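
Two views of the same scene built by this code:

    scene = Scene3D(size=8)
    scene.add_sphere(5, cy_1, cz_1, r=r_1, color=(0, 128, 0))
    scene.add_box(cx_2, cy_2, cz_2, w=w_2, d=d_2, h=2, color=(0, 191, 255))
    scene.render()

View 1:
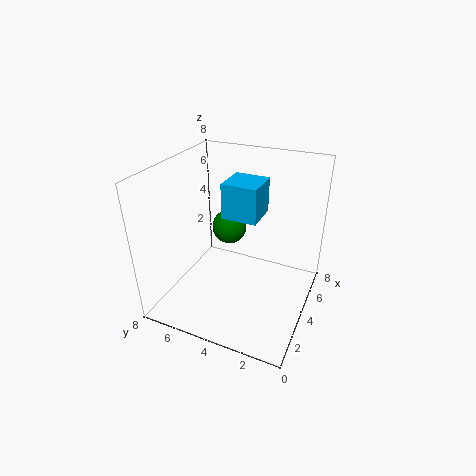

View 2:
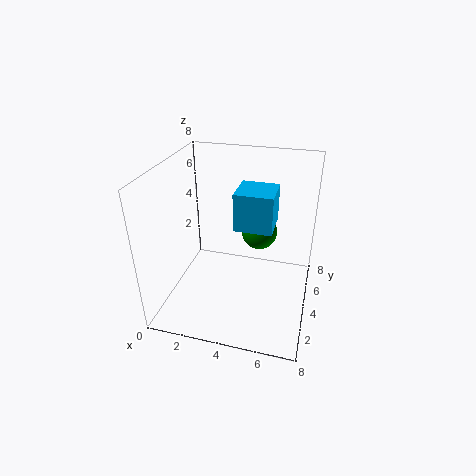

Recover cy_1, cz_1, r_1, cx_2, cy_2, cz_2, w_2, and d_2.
cy_1 = 5; cz_1 = 4; r_1 = 1; cx_2 = 4; cy_2 = 3; cz_2 = 5; w_2 = 2; d_2 = 2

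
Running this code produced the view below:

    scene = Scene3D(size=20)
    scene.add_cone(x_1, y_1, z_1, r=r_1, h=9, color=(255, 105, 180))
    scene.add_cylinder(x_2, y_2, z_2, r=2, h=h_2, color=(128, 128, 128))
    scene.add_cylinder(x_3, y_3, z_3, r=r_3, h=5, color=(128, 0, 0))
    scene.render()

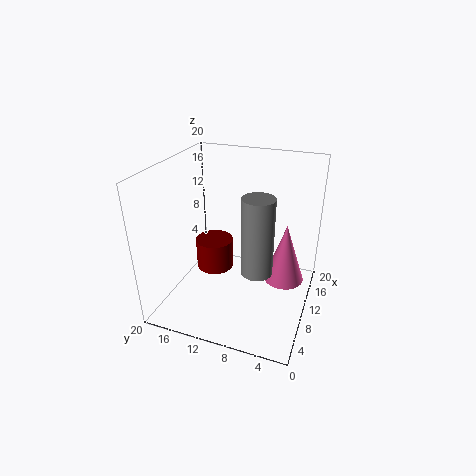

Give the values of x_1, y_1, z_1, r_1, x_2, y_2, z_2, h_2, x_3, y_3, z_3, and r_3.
x_1 = 14
y_1 = 4
z_1 = 2
r_1 = 3
x_2 = 6
y_2 = 6
z_2 = 8
h_2 = 10
x_3 = 15
y_3 = 16
z_3 = 1
r_3 = 3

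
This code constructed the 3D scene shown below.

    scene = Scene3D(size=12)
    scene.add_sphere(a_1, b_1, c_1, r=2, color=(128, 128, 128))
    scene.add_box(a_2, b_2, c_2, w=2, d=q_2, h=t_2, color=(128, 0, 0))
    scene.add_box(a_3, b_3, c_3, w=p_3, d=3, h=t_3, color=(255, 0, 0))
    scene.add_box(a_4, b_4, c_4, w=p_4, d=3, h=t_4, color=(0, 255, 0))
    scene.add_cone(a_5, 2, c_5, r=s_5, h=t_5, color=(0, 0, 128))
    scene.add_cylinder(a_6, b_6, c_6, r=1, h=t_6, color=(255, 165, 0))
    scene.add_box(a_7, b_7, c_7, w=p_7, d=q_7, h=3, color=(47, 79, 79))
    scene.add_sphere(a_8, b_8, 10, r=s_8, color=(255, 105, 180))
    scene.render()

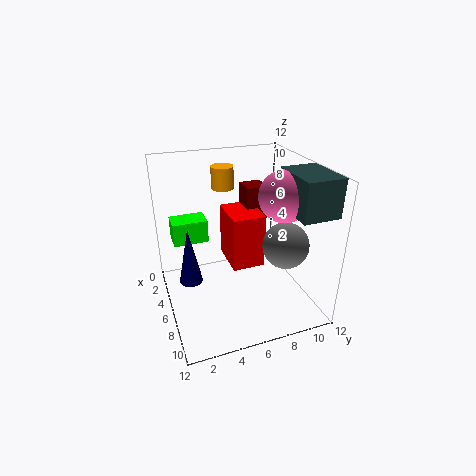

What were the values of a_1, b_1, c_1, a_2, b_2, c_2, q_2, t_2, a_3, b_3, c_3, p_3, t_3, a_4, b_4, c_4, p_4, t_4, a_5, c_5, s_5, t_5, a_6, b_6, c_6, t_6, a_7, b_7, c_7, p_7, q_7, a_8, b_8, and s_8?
a_1 = 7; b_1 = 10; c_1 = 5; a_2 = 1; b_2 = 8; c_2 = 4; q_2 = 2; t_2 = 5; a_3 = 1; b_3 = 6; c_3 = 2; p_3 = 4; t_3 = 5; a_4 = 2; b_4 = 1; c_4 = 5; p_4 = 2; t_4 = 2; a_5 = 5; c_5 = 2; s_5 = 1; t_5 = 5; a_6 = 2; b_6 = 6; c_6 = 9; t_6 = 2; a_7 = 7; b_7 = 9; c_7 = 9; p_7 = 4; q_7 = 3; a_8 = 8; b_8 = 9; s_8 = 2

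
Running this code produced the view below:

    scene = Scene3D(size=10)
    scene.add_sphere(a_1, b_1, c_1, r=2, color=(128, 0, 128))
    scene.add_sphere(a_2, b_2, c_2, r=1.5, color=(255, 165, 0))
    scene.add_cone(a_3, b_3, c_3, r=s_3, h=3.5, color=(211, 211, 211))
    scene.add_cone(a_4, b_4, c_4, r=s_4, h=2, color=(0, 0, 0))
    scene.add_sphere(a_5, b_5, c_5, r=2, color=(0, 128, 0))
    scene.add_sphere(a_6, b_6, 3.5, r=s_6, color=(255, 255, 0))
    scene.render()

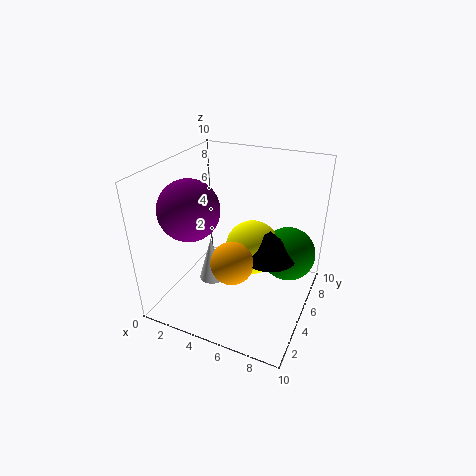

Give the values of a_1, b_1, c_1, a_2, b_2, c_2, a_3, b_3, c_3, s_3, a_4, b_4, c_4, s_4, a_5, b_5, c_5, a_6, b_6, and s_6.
a_1 = 2.5, b_1 = 3, c_1 = 7.5, a_2 = 5, b_2 = 4, c_2 = 3.5, a_3 = 2.5, b_3 = 5.5, c_3 = 0.5, s_3 = 1, a_4 = 7, b_4 = 6, c_4 = 3.5, s_4 = 2, a_5 = 8, b_5 = 7.5, c_5 = 3, a_6 = 5.5, b_6 = 6.5, s_6 = 2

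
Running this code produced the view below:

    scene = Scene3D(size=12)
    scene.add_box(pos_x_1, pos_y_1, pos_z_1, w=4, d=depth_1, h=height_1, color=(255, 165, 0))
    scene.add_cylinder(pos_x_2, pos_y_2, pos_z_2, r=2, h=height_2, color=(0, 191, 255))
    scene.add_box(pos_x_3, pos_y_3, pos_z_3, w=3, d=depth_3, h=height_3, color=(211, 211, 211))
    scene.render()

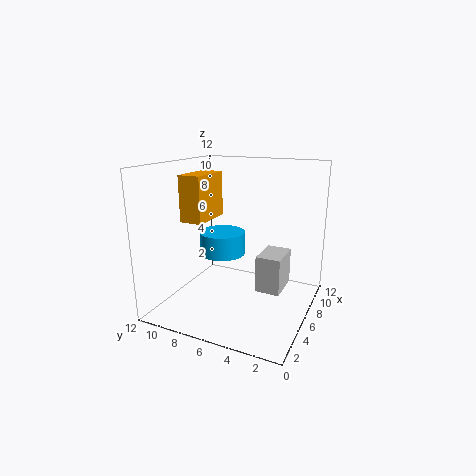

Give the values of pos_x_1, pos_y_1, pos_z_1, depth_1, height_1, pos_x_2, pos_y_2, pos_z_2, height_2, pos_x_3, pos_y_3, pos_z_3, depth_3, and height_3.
pos_x_1 = 5; pos_y_1 = 9; pos_z_1 = 7; depth_1 = 2; height_1 = 4; pos_x_2 = 7; pos_y_2 = 8; pos_z_2 = 4; height_2 = 2; pos_x_3 = 5; pos_y_3 = 2; pos_z_3 = 2; depth_3 = 2; height_3 = 3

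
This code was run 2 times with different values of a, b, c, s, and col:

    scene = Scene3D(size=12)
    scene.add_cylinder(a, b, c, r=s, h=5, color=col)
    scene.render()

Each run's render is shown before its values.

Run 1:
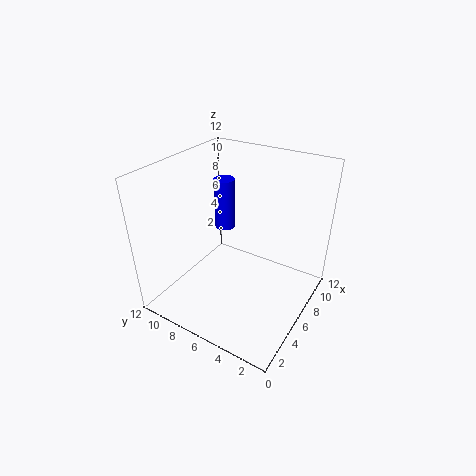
a = 10
b = 10
c = 4
s = 1
col = 'blue'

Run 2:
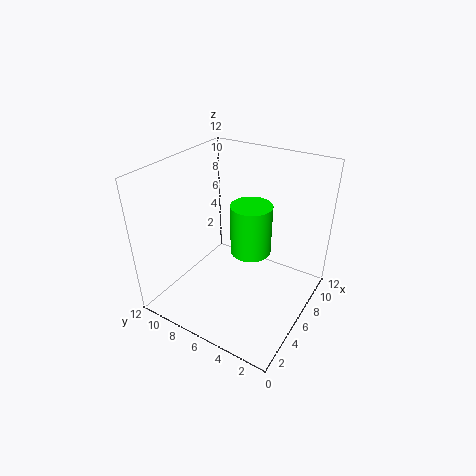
a = 10
b = 7
c = 2
s = 2
col = 'lime'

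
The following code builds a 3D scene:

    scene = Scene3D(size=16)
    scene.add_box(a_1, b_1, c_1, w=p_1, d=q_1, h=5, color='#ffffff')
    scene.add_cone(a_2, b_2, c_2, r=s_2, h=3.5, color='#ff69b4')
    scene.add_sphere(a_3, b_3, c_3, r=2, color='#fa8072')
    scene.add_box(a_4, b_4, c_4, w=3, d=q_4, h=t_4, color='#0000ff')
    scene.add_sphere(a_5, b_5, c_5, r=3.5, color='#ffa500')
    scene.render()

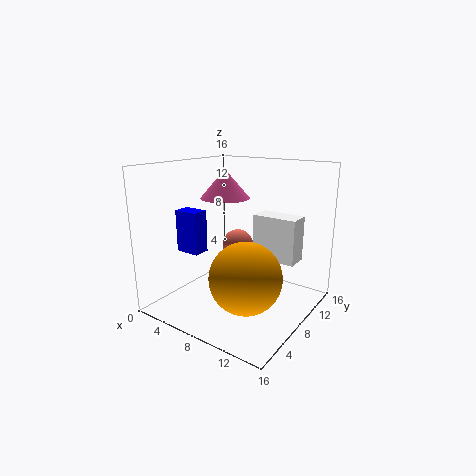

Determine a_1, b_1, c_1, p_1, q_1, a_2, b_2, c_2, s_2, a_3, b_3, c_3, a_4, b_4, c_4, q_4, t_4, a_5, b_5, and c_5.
a_1 = 9
b_1 = 9.5
c_1 = 5.5
p_1 = 5
q_1 = 2.5
a_2 = 4
b_2 = 11
c_2 = 11.5
s_2 = 3
a_3 = 4.5
b_3 = 13
c_3 = 5
a_4 = 0.5
b_4 = 6
c_4 = 5.5
q_4 = 2
t_4 = 5
a_5 = 12
b_5 = 3.5
c_5 = 6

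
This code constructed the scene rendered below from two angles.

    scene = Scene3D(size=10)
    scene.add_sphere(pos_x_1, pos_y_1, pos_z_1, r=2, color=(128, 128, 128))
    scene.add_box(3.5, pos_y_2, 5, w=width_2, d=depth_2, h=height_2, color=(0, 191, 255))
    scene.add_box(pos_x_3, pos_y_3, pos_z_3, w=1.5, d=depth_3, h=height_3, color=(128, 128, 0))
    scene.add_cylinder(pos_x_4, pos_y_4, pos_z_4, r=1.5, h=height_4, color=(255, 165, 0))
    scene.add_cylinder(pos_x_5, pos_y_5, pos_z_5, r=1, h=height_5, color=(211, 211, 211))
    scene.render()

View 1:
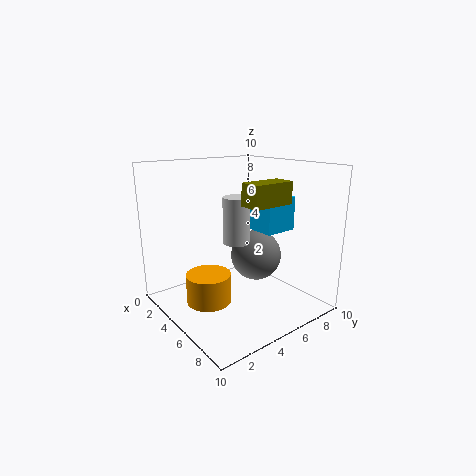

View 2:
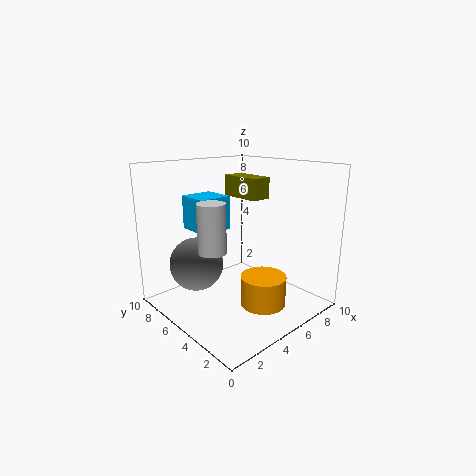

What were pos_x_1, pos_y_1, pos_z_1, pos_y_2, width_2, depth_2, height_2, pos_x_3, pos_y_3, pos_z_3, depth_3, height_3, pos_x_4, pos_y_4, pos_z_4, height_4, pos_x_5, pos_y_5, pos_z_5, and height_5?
pos_x_1 = 3.5, pos_y_1 = 8, pos_z_1 = 2.5, pos_y_2 = 7, width_2 = 2.5, depth_2 = 2.5, height_2 = 2.5, pos_x_3 = 6, pos_y_3 = 4.5, pos_z_3 = 7.5, depth_3 = 3, height_3 = 1.5, pos_x_4 = 5, pos_y_4 = 2.5, pos_z_4 = 1, height_4 = 2, pos_x_5 = 3.5, pos_y_5 = 6, pos_z_5 = 4, height_5 = 3.5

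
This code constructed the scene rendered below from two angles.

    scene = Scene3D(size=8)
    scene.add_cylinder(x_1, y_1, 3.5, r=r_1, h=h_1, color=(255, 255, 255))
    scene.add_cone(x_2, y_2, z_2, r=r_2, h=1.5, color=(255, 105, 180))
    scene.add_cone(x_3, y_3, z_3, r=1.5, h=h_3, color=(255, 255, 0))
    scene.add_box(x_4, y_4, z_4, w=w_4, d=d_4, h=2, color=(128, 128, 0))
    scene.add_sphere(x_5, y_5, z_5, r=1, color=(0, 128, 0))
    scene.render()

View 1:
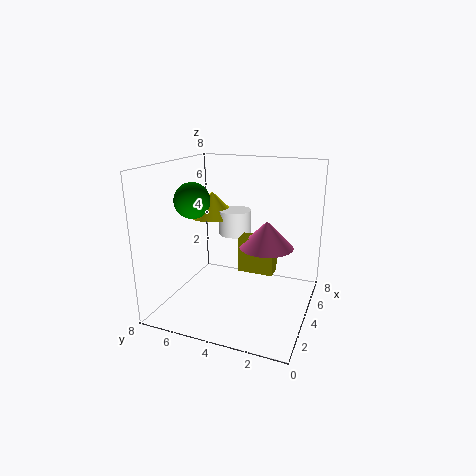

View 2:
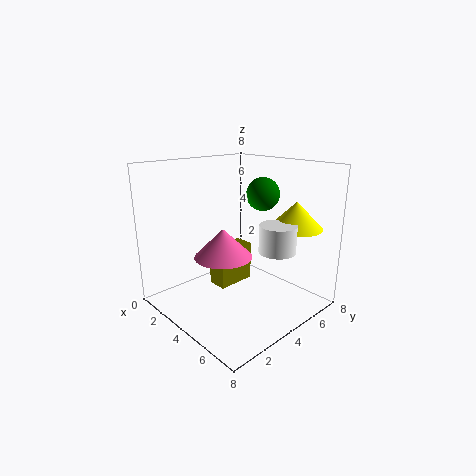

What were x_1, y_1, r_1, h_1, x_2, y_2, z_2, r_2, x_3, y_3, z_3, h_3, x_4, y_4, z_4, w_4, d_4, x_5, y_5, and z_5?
x_1 = 6, y_1 = 5, r_1 = 1, h_1 = 1.5, x_2 = 4.5, y_2 = 2.5, z_2 = 3.5, r_2 = 1.5, x_3 = 6, y_3 = 6.5, z_3 = 4.5, h_3 = 1.5, x_4 = 4, y_4 = 2, z_4 = 2, w_4 = 1, d_4 = 2, x_5 = 3.5, y_5 = 6.5, z_5 = 6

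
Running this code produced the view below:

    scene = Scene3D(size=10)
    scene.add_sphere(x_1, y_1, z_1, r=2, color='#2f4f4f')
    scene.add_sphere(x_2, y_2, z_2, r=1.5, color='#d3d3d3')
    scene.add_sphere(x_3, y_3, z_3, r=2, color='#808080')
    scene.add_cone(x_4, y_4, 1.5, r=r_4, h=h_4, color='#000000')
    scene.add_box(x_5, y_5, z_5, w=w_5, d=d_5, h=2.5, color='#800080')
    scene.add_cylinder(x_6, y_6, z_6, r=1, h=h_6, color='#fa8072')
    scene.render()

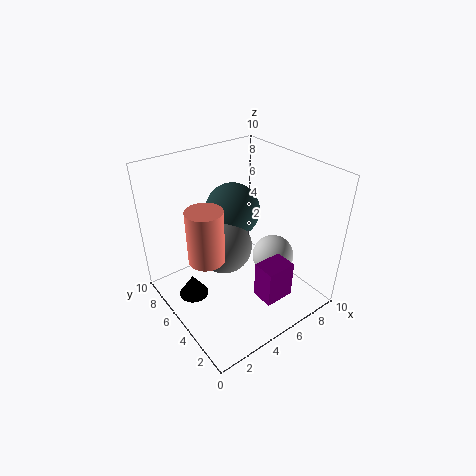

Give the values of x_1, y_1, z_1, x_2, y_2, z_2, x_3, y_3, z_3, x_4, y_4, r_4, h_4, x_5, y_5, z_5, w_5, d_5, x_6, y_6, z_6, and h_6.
x_1 = 6; y_1 = 7; z_1 = 6; x_2 = 7.5; y_2 = 4; z_2 = 3; x_3 = 4.5; y_3 = 6; z_3 = 4; x_4 = 1.5; y_4 = 5.5; r_4 = 1; h_4 = 1.5; x_5 = 4.5; y_5 = 1; z_5 = 2; w_5 = 2; d_5 = 1.5; x_6 = 1; y_6 = 2.5; z_6 = 6.5; h_6 = 3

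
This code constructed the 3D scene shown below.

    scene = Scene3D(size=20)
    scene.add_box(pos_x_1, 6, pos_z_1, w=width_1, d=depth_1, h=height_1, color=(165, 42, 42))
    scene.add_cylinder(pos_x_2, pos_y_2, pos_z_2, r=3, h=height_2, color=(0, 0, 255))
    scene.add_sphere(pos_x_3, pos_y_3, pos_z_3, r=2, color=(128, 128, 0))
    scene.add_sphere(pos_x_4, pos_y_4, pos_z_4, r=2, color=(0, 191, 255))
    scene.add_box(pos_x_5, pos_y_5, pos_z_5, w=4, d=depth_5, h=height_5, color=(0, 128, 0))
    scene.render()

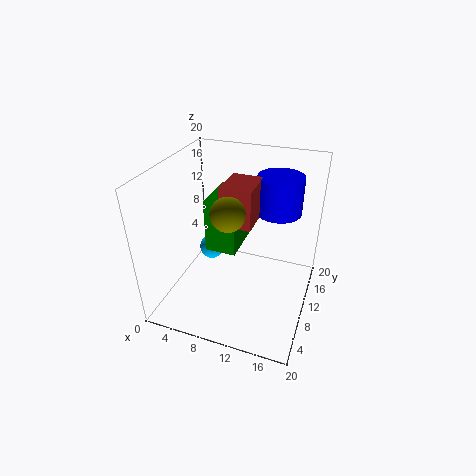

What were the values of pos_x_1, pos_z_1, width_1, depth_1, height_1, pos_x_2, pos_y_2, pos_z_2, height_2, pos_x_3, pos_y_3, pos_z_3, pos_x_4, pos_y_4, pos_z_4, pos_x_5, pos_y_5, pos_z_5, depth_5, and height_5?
pos_x_1 = 9
pos_z_1 = 14
width_1 = 4
depth_1 = 5
height_1 = 5
pos_x_2 = 15
pos_y_2 = 12
pos_z_2 = 14
height_2 = 5
pos_x_3 = 11
pos_y_3 = 4
pos_z_3 = 17
pos_x_4 = 3
pos_y_4 = 16
pos_z_4 = 3
pos_x_5 = 7
pos_y_5 = 6
pos_z_5 = 10
depth_5 = 6
height_5 = 7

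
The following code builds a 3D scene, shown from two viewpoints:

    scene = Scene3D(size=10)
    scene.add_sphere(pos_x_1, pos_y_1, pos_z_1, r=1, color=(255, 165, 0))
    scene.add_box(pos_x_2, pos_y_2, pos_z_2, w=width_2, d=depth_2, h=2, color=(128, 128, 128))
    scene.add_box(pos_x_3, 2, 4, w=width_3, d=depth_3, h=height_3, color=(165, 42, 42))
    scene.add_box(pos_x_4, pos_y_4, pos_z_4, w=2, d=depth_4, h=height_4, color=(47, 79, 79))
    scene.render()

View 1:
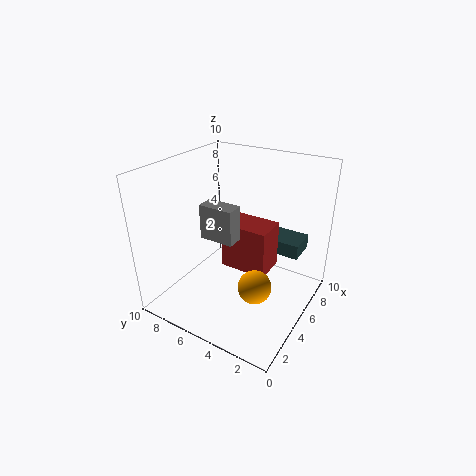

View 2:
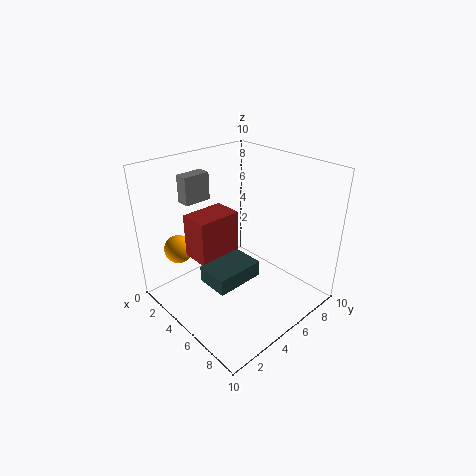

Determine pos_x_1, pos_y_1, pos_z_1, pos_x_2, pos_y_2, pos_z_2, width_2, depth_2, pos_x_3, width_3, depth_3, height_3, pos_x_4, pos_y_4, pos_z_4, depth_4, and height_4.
pos_x_1 = 2; pos_y_1 = 2; pos_z_1 = 4; pos_x_2 = 1; pos_y_2 = 3; pos_z_2 = 7; width_2 = 1; depth_2 = 2; pos_x_3 = 3; width_3 = 2; depth_3 = 3; height_3 = 3; pos_x_4 = 6; pos_y_4 = 1; pos_z_4 = 4; depth_4 = 3; height_4 = 1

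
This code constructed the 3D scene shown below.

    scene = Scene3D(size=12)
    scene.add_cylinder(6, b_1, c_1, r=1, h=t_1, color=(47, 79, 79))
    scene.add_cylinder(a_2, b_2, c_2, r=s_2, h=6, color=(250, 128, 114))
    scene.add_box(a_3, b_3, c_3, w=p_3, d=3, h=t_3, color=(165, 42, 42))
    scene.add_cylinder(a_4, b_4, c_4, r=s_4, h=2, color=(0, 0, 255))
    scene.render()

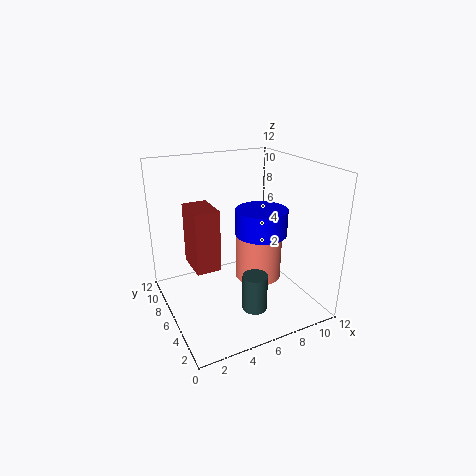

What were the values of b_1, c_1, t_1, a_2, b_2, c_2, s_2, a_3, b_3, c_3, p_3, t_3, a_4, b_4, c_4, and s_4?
b_1 = 3, c_1 = 1, t_1 = 3, a_2 = 8, b_2 = 6, c_2 = 2, s_2 = 2, a_3 = 2, b_3 = 5, c_3 = 4, p_3 = 2, t_3 = 5, a_4 = 7, b_4 = 4, c_4 = 7, s_4 = 2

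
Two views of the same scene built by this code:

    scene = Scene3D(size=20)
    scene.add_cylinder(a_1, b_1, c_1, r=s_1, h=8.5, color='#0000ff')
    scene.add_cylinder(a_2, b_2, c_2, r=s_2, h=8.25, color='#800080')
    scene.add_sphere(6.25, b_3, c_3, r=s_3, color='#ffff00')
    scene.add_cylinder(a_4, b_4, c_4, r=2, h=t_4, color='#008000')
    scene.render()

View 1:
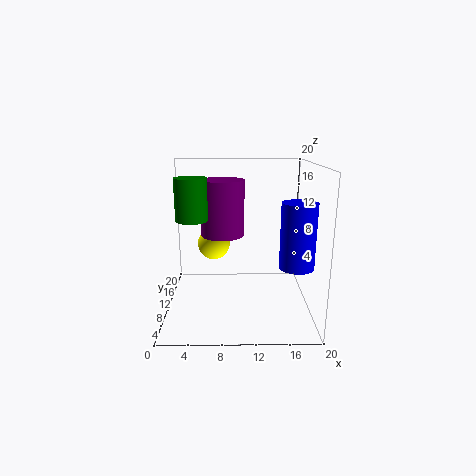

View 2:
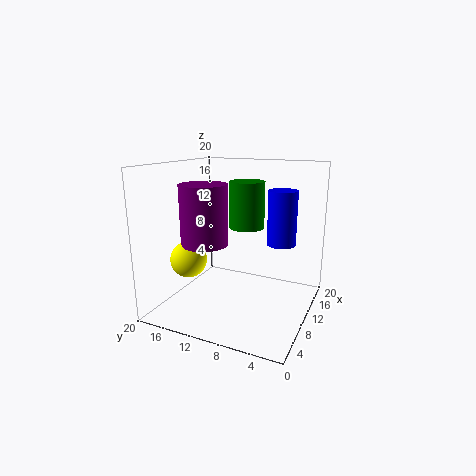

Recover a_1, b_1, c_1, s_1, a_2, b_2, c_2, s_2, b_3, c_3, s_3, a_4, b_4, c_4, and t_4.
a_1 = 17.5, b_1 = 6, c_1 = 7.25, s_1 = 2.25, a_2 = 7.75, b_2 = 14, c_2 = 9.25, s_2 = 3.25, b_3 = 15.75, c_3 = 7.25, s_3 = 2.5, a_4 = 4.25, b_4 = 6.25, c_4 = 13.5, t_4 = 5.25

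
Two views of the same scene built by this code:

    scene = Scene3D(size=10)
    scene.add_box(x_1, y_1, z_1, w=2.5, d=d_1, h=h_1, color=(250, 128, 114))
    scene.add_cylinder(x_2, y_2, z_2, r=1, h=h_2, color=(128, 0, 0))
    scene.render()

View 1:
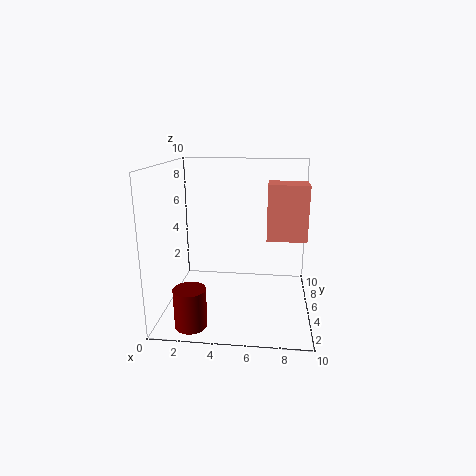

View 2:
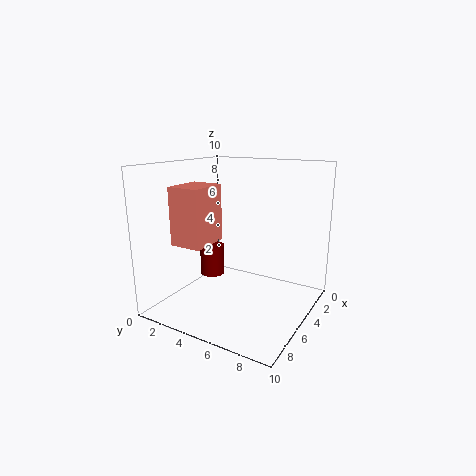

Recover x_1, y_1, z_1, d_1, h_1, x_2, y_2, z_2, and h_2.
x_1 = 7
y_1 = 3
z_1 = 5.5
d_1 = 2
h_1 = 3.5
x_2 = 2.5
y_2 = 1
z_2 = 0.5
h_2 = 2.5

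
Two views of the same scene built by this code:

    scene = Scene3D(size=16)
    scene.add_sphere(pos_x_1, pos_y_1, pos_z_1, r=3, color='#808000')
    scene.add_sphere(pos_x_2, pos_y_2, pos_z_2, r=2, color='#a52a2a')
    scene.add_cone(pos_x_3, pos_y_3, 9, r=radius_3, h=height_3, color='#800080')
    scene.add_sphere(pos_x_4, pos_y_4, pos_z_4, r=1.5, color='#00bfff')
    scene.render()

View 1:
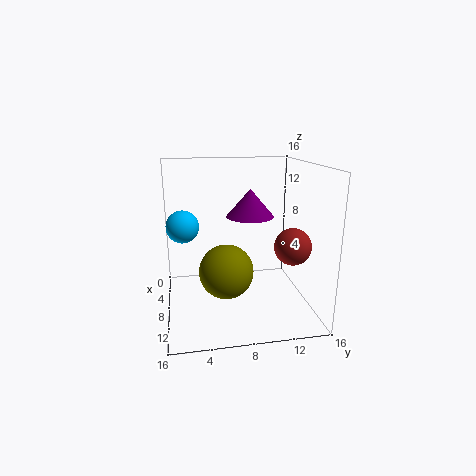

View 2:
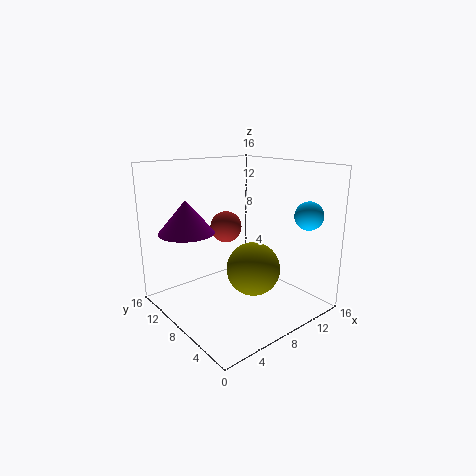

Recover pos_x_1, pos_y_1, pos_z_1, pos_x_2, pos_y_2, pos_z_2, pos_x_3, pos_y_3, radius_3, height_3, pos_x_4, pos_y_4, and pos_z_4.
pos_x_1 = 9; pos_y_1 = 6.5; pos_z_1 = 4.5; pos_x_2 = 10.5; pos_y_2 = 13.5; pos_z_2 = 7.5; pos_x_3 = 3; pos_y_3 = 10.5; radius_3 = 3; height_3 = 3.5; pos_x_4 = 12.5; pos_y_4 = 2; pos_z_4 = 11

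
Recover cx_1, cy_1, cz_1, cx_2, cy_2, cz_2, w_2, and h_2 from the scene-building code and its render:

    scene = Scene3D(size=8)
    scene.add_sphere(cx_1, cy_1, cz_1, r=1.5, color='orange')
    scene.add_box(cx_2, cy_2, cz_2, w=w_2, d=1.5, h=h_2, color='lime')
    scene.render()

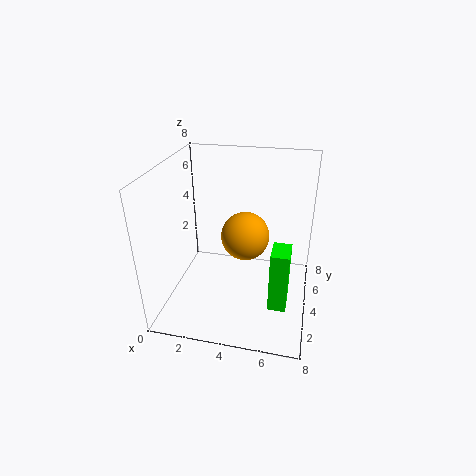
cx_1 = 4
cy_1 = 6
cz_1 = 3
cx_2 = 6
cy_2 = 2.5
cz_2 = 0.5
w_2 = 1
h_2 = 3.5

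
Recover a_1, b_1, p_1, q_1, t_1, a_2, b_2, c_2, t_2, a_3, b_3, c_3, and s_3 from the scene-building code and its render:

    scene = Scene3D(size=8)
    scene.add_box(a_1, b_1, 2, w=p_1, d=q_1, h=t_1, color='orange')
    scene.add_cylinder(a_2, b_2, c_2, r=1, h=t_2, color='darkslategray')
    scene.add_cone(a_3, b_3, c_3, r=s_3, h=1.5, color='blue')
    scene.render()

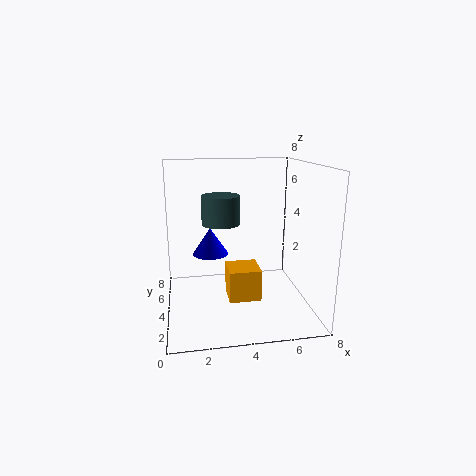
a_1 = 3
b_1 = 0.5
p_1 = 1.5
q_1 = 1.5
t_1 = 1.5
a_2 = 3
b_2 = 3.5
c_2 = 5
t_2 = 1.5
a_3 = 2.5
b_3 = 4.5
c_3 = 3
s_3 = 1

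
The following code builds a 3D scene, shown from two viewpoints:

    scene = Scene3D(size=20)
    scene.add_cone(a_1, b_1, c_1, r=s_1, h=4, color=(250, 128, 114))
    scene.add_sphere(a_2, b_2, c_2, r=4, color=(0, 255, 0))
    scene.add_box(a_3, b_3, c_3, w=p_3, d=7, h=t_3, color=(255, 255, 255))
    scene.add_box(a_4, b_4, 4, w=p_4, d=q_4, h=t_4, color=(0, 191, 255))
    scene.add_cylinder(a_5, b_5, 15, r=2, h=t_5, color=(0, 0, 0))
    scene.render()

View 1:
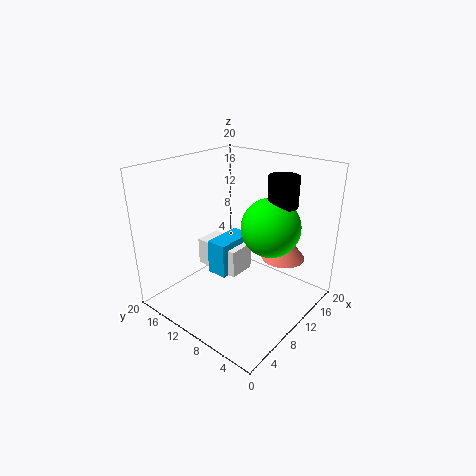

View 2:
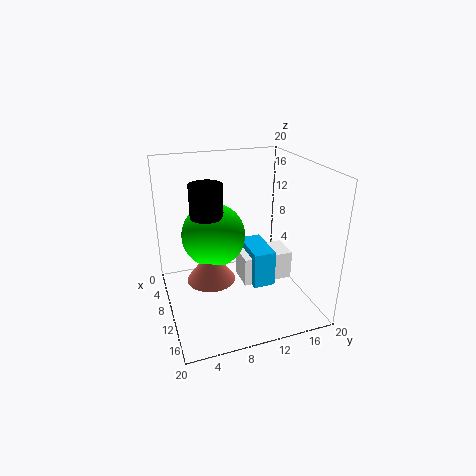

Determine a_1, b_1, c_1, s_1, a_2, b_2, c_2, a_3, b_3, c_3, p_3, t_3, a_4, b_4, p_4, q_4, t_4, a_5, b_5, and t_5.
a_1 = 14
b_1 = 5
c_1 = 7
s_1 = 3
a_2 = 12
b_2 = 6
c_2 = 12
a_3 = 9
b_3 = 10
c_3 = 4
p_3 = 4
t_3 = 4
a_4 = 8
b_4 = 11
p_4 = 6
q_4 = 3
t_4 = 5
a_5 = 13
b_5 = 5
t_5 = 4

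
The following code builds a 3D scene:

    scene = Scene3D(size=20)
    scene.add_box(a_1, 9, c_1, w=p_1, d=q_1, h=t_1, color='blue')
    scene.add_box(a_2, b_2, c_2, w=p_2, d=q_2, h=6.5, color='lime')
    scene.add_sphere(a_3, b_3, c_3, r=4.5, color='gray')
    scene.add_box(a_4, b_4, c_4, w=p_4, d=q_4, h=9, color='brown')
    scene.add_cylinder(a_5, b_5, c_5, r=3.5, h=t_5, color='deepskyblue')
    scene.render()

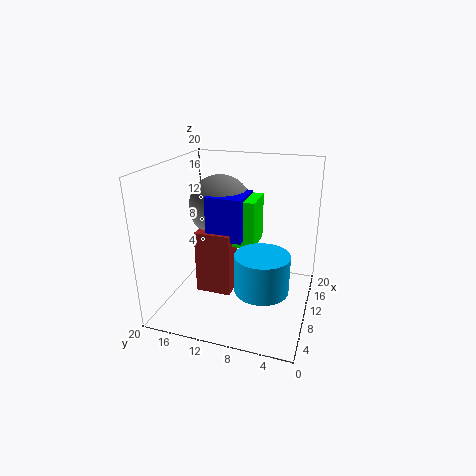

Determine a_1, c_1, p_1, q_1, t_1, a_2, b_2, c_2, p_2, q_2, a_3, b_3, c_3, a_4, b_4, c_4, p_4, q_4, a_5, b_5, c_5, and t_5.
a_1 = 8
c_1 = 10
p_1 = 5.5
q_1 = 5
t_1 = 6
a_2 = 9
b_2 = 7.5
c_2 = 9
p_2 = 5
q_2 = 5.5
a_3 = 12.5
b_3 = 13.5
c_3 = 13.5
a_4 = 7.5
b_4 = 10.5
c_4 = 2
p_4 = 3.5
q_4 = 5
a_5 = 6
b_5 = 5.5
c_5 = 5
t_5 = 5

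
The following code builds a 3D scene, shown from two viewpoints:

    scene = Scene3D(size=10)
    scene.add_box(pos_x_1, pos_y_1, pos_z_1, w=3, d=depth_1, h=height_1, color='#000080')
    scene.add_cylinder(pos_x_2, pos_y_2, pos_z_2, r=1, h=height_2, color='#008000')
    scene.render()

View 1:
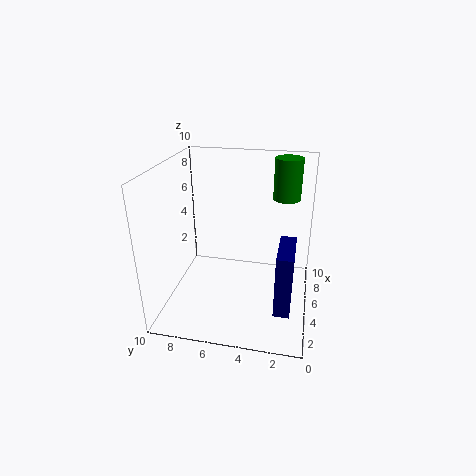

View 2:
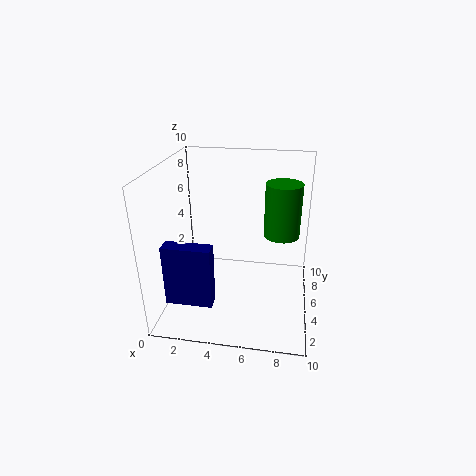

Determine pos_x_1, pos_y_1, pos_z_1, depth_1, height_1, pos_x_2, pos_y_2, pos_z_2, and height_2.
pos_x_1 = 1; pos_y_1 = 1; pos_z_1 = 2; depth_1 = 1; height_1 = 4; pos_x_2 = 8; pos_y_2 = 2; pos_z_2 = 7; height_2 = 3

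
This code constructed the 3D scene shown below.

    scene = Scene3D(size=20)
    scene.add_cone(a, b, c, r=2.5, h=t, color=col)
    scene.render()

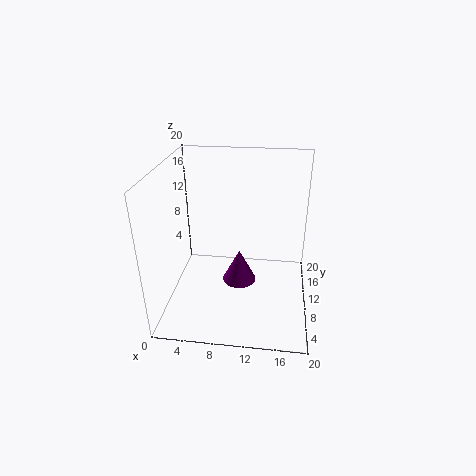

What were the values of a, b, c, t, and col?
a = 10; b = 11.5; c = 2; t = 5; col = 'purple'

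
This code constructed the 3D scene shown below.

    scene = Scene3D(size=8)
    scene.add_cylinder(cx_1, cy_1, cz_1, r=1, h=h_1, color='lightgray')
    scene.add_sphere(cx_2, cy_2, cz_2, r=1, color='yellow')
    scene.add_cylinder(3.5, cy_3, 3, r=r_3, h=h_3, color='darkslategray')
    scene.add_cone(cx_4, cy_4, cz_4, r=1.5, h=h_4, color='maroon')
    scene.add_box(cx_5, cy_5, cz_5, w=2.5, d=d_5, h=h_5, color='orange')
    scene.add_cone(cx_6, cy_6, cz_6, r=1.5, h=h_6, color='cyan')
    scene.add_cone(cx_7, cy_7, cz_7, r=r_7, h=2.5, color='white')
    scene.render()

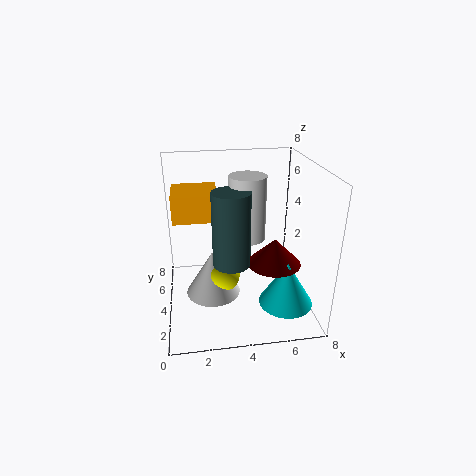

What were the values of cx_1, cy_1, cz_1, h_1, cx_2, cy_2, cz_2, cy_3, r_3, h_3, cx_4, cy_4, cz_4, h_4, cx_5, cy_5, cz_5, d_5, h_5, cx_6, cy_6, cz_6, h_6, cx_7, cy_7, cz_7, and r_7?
cx_1 = 4.5
cy_1 = 4
cz_1 = 4
h_1 = 3.5
cx_2 = 3
cy_2 = 3.5
cz_2 = 2
cy_3 = 3
r_3 = 1
h_3 = 4
cx_4 = 6
cy_4 = 3.5
cz_4 = 2.5
h_4 = 1.5
cx_5 = 0.5
cy_5 = 4
cz_5 = 5
d_5 = 2.5
h_5 = 1.5
cx_6 = 6.5
cy_6 = 2.5
cz_6 = 0.5
h_6 = 2.5
cx_7 = 2.5
cy_7 = 3.5
cz_7 = 1
r_7 = 1.5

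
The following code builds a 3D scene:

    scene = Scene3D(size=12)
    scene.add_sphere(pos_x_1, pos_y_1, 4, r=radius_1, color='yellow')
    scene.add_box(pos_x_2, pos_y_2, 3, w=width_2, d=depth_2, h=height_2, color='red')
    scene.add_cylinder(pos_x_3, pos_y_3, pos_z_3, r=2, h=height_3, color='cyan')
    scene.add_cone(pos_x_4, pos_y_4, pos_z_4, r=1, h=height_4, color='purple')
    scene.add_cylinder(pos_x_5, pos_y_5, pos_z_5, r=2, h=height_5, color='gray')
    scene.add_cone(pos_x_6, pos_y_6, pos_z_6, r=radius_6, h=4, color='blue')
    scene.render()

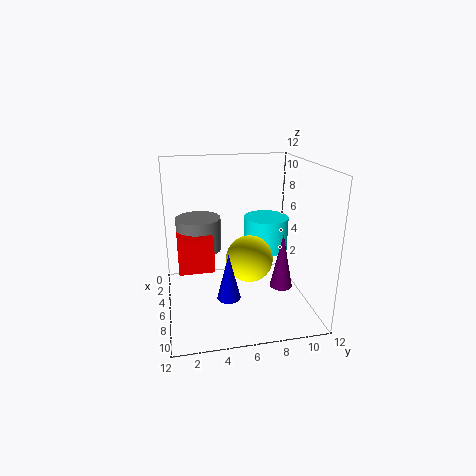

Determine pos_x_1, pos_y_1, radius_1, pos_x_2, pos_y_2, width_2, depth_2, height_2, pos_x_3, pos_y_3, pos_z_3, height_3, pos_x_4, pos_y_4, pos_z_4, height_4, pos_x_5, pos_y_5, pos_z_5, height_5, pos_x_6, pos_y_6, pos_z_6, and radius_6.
pos_x_1 = 6
pos_y_1 = 7
radius_1 = 2
pos_x_2 = 2
pos_y_2 = 1
width_2 = 4
depth_2 = 3
height_2 = 3
pos_x_3 = 4
pos_y_3 = 9
pos_z_3 = 4
height_3 = 3
pos_x_4 = 6
pos_y_4 = 10
pos_z_4 = 1
height_4 = 5
pos_x_5 = 3
pos_y_5 = 3
pos_z_5 = 4
height_5 = 3
pos_x_6 = 7
pos_y_6 = 5
pos_z_6 = 1
radius_6 = 1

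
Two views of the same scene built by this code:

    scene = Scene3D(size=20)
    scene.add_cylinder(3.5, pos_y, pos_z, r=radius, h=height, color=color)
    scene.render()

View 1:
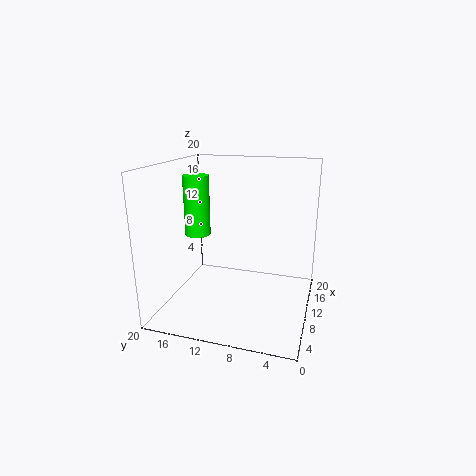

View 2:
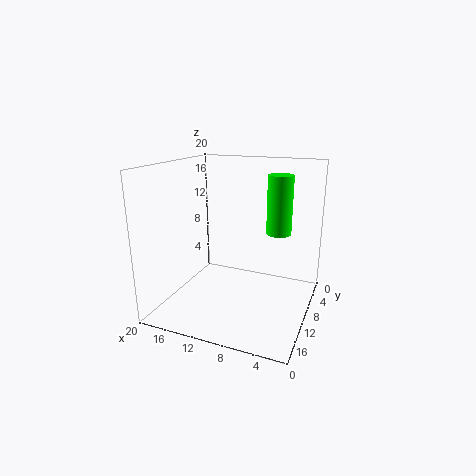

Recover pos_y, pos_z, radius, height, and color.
pos_y = 13, pos_z = 12.5, radius = 1.5, height = 7, color = 'lime'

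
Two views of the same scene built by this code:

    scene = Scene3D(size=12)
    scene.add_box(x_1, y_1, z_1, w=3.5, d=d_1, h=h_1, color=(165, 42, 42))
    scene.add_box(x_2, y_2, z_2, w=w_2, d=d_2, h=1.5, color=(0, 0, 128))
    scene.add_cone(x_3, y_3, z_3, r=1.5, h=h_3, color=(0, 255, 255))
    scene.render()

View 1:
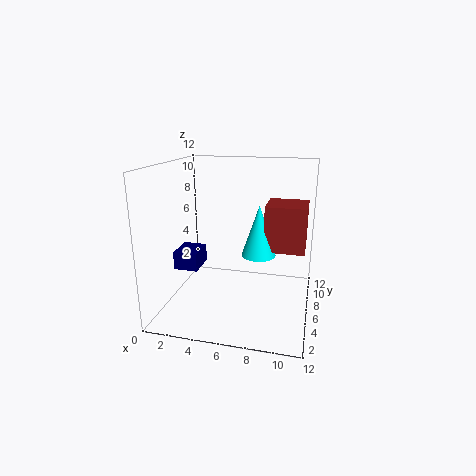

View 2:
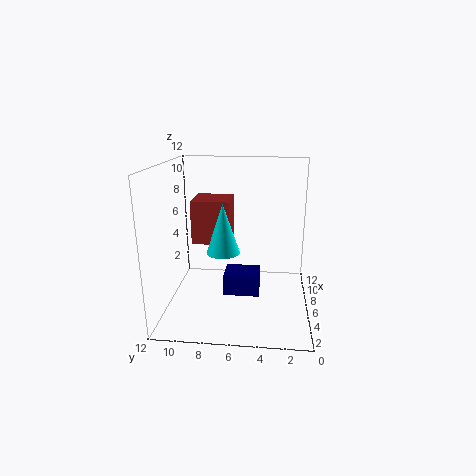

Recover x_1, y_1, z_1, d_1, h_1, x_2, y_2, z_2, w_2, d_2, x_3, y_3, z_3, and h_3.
x_1 = 8
y_1 = 7
z_1 = 4.5
d_1 = 3.5
h_1 = 4
x_2 = 1
y_2 = 4
z_2 = 3.5
w_2 = 2
d_2 = 2.5
x_3 = 7.5
y_3 = 7.5
z_3 = 4
h_3 = 4.5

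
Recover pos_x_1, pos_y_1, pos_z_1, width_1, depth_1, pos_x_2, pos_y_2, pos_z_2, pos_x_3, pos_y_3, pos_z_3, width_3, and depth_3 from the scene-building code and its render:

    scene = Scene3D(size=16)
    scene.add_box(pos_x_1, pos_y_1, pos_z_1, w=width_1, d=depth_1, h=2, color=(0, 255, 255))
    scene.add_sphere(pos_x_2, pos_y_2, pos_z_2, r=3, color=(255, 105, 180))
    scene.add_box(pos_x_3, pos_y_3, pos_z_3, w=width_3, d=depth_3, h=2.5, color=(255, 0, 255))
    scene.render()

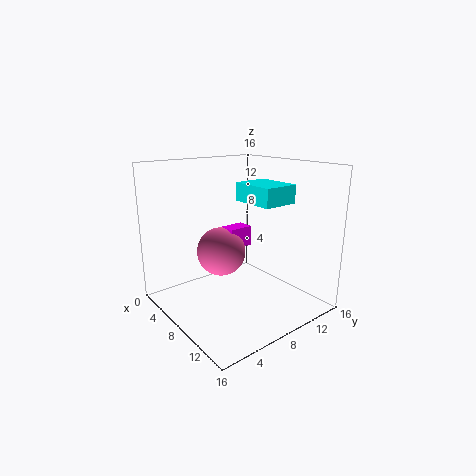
pos_x_1 = 7
pos_y_1 = 8.5
pos_z_1 = 12
width_1 = 5
depth_1 = 4
pos_x_2 = 4
pos_y_2 = 8.5
pos_z_2 = 5
pos_x_3 = 3.5
pos_y_3 = 9
pos_z_3 = 5.5
width_3 = 2
depth_3 = 3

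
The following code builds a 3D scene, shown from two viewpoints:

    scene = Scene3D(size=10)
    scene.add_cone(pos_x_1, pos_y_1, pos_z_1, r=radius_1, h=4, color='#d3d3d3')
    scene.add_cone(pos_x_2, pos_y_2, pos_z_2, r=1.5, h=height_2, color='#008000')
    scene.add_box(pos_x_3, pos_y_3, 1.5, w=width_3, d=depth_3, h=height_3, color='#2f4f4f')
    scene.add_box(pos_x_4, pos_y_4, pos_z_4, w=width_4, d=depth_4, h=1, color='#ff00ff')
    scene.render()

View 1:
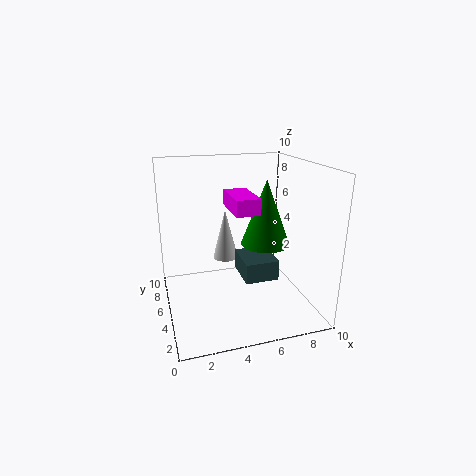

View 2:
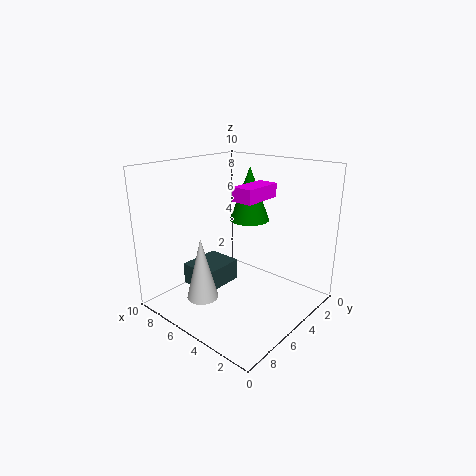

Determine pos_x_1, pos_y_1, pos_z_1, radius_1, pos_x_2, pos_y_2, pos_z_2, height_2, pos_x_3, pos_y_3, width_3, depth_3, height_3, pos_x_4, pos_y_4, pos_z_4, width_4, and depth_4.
pos_x_1 = 5; pos_y_1 = 8.5; pos_z_1 = 2; radius_1 = 1; pos_x_2 = 6; pos_y_2 = 2.5; pos_z_2 = 5.5; height_2 = 4; pos_x_3 = 5.5; pos_y_3 = 4.5; width_3 = 2.5; depth_3 = 3; height_3 = 1.5; pos_x_4 = 4; pos_y_4 = 2; pos_z_4 = 7.5; width_4 = 1.5; depth_4 = 3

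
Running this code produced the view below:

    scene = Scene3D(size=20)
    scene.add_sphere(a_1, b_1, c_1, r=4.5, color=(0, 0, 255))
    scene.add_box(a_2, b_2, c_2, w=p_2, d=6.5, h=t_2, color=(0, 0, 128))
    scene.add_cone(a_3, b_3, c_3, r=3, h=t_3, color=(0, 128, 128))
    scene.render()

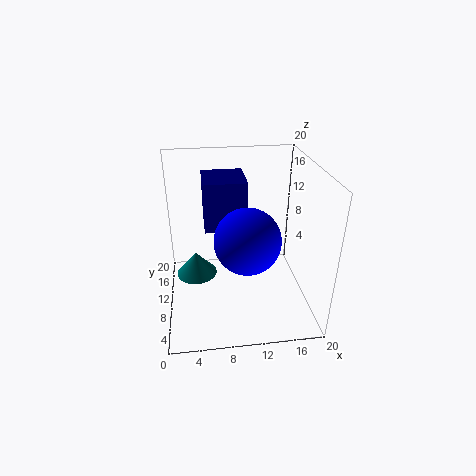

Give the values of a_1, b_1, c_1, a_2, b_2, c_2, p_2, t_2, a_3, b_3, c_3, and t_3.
a_1 = 11, b_1 = 8, c_1 = 10.5, a_2 = 5.5, b_2 = 11, c_2 = 10.5, p_2 = 6, t_2 = 7, a_3 = 4, b_3 = 12.5, c_3 = 3, t_3 = 3.5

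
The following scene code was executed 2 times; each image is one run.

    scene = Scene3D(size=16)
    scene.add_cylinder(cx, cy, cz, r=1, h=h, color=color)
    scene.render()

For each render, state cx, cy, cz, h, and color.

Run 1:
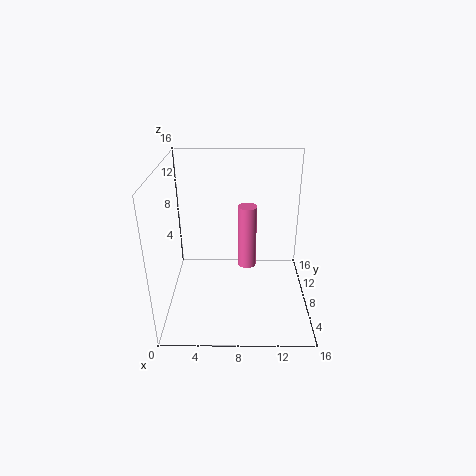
cx = 9; cy = 7.5; cz = 5; h = 7; color = 'hotpink'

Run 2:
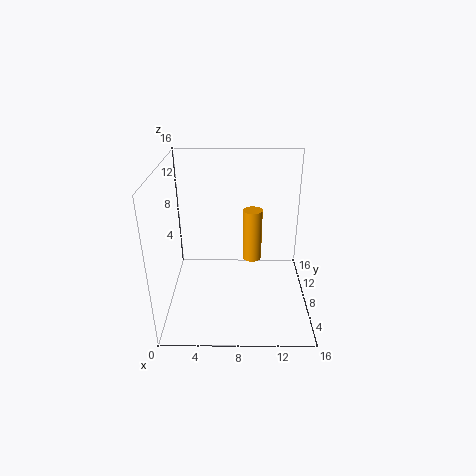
cx = 9.5; cy = 6.5; cz = 6.5; h = 5.5; color = 'orange'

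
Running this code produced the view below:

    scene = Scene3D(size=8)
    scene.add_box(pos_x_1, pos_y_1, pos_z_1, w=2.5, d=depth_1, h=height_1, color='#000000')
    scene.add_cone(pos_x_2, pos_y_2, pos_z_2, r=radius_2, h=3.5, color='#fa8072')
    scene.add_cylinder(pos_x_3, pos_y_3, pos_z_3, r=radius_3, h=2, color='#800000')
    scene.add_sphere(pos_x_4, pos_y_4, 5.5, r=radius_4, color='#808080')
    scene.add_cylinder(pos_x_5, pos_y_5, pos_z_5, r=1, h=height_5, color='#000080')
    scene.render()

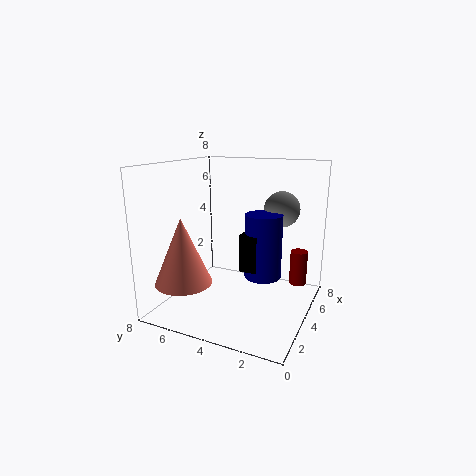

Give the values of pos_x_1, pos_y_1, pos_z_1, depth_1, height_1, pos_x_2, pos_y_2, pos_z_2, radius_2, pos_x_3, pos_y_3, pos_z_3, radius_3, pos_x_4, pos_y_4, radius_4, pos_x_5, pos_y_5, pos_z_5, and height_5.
pos_x_1 = 3, pos_y_1 = 2.5, pos_z_1 = 2.5, depth_1 = 1, height_1 = 2, pos_x_2 = 1.5, pos_y_2 = 6, pos_z_2 = 2, radius_2 = 1.5, pos_x_3 = 6, pos_y_3 = 1, pos_z_3 = 1, radius_3 = 0.5, pos_x_4 = 5.5, pos_y_4 = 2, radius_4 = 1, pos_x_5 = 4, pos_y_5 = 2.5, pos_z_5 = 2, height_5 = 3.5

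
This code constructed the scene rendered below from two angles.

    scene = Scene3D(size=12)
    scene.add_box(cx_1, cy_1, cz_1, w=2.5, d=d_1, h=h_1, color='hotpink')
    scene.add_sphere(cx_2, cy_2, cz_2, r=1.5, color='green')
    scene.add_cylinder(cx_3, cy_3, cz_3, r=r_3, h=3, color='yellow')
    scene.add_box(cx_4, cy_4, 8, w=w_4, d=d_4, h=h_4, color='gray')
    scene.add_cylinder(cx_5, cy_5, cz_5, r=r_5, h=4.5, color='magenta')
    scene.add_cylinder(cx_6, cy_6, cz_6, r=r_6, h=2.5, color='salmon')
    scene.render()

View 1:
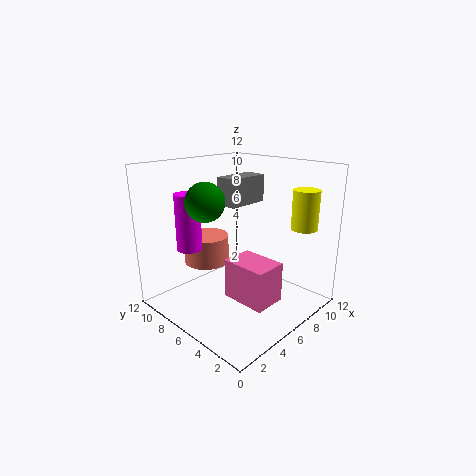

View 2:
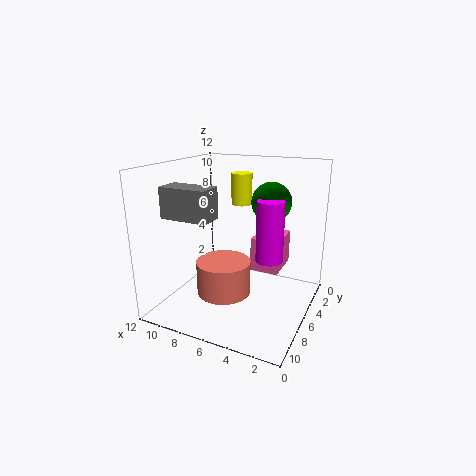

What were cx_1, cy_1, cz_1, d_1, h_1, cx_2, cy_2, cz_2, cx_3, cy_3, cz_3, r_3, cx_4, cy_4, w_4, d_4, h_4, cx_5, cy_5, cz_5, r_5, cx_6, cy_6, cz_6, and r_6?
cx_1 = 3
cy_1 = 1
cz_1 = 2.5
d_1 = 3.5
h_1 = 3
cx_2 = 3
cy_2 = 6.5
cz_2 = 9.5
cx_3 = 8
cy_3 = 1
cz_3 = 7.5
r_3 = 1
cx_4 = 7
cy_4 = 7.5
w_4 = 4
d_4 = 2
h_4 = 2.5
cx_5 = 2.5
cy_5 = 8
cz_5 = 5.5
r_5 = 1
cx_6 = 5.5
cy_6 = 9.5
cz_6 = 3
r_6 = 2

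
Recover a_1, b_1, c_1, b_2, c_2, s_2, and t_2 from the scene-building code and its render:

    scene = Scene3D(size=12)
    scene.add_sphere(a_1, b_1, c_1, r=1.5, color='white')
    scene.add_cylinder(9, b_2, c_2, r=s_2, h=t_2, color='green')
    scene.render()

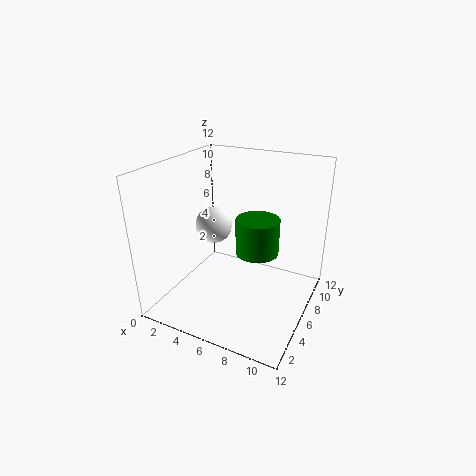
a_1 = 4; b_1 = 5.5; c_1 = 7; b_2 = 3; c_2 = 7; s_2 = 1.5; t_2 = 2.5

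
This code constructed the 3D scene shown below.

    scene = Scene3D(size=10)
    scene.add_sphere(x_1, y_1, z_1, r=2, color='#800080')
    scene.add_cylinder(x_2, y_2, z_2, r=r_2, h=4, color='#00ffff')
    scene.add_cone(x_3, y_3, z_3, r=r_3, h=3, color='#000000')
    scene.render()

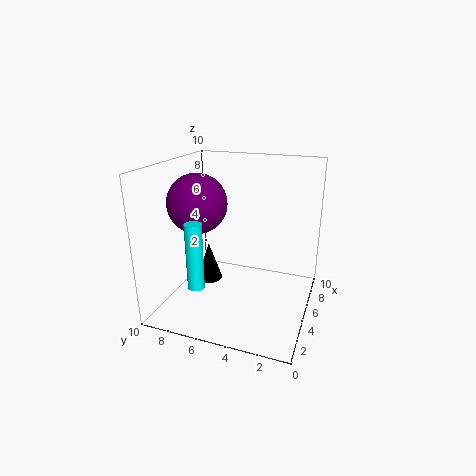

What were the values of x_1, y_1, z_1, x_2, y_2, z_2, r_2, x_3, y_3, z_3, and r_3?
x_1 = 4; y_1 = 7.5; z_1 = 7.5; x_2 = 0.5; y_2 = 6; z_2 = 3.5; r_2 = 0.5; x_3 = 6.5; y_3 = 8; z_3 = 0.5; r_3 = 1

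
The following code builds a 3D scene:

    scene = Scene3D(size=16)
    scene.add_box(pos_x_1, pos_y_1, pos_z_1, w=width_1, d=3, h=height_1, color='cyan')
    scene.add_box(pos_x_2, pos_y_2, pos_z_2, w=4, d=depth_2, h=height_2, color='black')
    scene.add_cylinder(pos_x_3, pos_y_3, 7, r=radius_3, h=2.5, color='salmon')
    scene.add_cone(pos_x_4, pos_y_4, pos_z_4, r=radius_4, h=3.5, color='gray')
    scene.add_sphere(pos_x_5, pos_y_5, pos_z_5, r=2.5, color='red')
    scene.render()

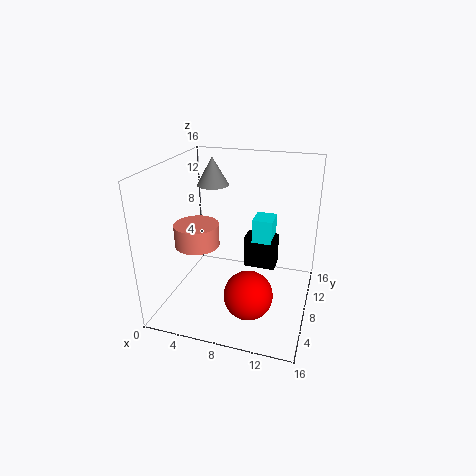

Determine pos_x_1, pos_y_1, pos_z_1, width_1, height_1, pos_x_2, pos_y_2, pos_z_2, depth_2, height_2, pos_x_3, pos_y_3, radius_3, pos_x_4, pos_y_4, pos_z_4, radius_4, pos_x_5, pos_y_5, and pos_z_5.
pos_x_1 = 8.5, pos_y_1 = 12, pos_z_1 = 5.5, width_1 = 2.5, height_1 = 3, pos_x_2 = 7.5, pos_y_2 = 12, pos_z_2 = 2, depth_2 = 2.5, height_2 = 4, pos_x_3 = 3.5, pos_y_3 = 7, radius_3 = 2.5, pos_x_4 = 3, pos_y_4 = 13.5, pos_z_4 = 12, radius_4 = 2, pos_x_5 = 10.5, pos_y_5 = 3.5, pos_z_5 = 4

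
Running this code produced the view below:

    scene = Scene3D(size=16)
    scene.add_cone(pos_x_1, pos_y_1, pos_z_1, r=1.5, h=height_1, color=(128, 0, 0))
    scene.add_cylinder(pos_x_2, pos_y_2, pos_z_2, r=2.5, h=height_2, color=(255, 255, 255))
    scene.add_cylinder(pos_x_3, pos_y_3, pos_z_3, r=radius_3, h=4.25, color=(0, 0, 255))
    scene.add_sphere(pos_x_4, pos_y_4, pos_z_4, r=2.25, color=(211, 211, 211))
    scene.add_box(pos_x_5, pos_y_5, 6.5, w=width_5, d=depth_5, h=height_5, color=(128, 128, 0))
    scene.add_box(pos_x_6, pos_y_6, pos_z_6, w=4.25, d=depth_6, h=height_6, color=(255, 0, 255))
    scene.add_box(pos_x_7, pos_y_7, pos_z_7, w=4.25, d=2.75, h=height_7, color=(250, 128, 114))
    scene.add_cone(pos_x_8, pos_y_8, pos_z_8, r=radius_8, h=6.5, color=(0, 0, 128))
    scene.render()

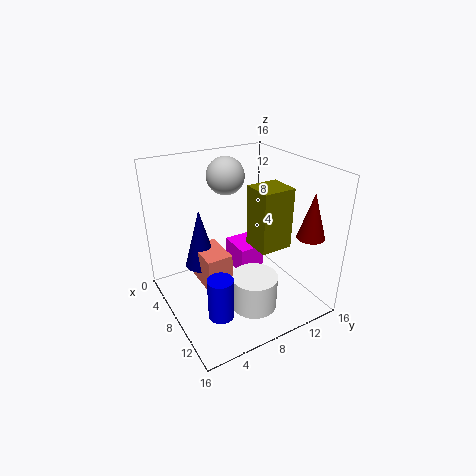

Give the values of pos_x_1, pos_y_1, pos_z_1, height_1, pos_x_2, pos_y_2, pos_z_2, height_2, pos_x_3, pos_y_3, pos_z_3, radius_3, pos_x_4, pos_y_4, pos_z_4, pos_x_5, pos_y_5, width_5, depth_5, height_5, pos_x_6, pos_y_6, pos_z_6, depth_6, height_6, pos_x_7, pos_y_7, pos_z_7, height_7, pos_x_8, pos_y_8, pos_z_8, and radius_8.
pos_x_1 = 13; pos_y_1 = 14; pos_z_1 = 8.75; height_1 = 5; pos_x_2 = 11.5; pos_y_2 = 8; pos_z_2 = 1.25; height_2 = 3.75; pos_x_3 = 13.25; pos_y_3 = 3; pos_z_3 = 3.25; radius_3 = 1.25; pos_x_4 = 3; pos_y_4 = 9.25; pos_z_4 = 13.5; pos_x_5 = 7; pos_y_5 = 9.75; width_5 = 3.5; depth_5 = 3.75; height_5 = 7; pos_x_6 = 1; pos_y_6 = 10.25; pos_z_6 = 0.5; depth_6 = 3.25; height_6 = 3.5; pos_x_7 = 6; pos_y_7 = 3.25; pos_z_7 = 3.75; height_7 = 3.75; pos_x_8 = 6.75; pos_y_8 = 4; pos_z_8 = 5.25; radius_8 = 1.75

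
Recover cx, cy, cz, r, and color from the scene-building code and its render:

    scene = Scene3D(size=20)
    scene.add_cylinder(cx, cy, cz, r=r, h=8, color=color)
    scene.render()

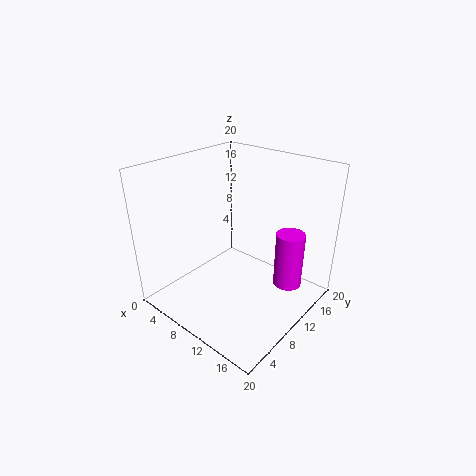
cx = 16; cy = 14; cz = 3; r = 2; color = 'magenta'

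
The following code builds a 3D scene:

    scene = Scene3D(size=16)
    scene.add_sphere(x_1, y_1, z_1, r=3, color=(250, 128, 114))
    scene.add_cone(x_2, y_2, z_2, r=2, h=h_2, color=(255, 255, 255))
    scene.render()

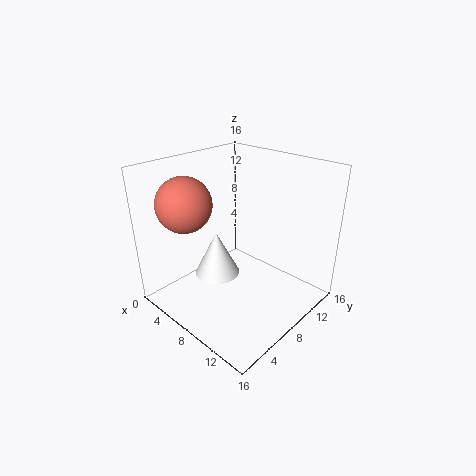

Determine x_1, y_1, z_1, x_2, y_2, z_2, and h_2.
x_1 = 4, y_1 = 4, z_1 = 12, x_2 = 11, y_2 = 2, z_2 = 8, h_2 = 4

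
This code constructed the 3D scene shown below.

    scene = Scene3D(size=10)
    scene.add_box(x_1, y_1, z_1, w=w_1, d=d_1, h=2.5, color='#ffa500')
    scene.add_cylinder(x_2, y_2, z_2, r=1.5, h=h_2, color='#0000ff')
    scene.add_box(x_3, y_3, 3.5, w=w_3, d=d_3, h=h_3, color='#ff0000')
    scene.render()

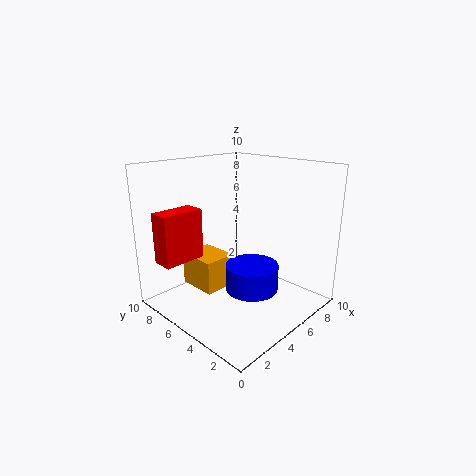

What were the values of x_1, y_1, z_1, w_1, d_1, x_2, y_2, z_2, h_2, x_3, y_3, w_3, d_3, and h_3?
x_1 = 3.5
y_1 = 6.5
z_1 = 0.5
w_1 = 2.5
d_1 = 3
x_2 = 2.5
y_2 = 1.5
z_2 = 3.5
h_2 = 1.5
x_3 = 0.5
y_3 = 7
w_3 = 3
d_3 = 1.5
h_3 = 3.5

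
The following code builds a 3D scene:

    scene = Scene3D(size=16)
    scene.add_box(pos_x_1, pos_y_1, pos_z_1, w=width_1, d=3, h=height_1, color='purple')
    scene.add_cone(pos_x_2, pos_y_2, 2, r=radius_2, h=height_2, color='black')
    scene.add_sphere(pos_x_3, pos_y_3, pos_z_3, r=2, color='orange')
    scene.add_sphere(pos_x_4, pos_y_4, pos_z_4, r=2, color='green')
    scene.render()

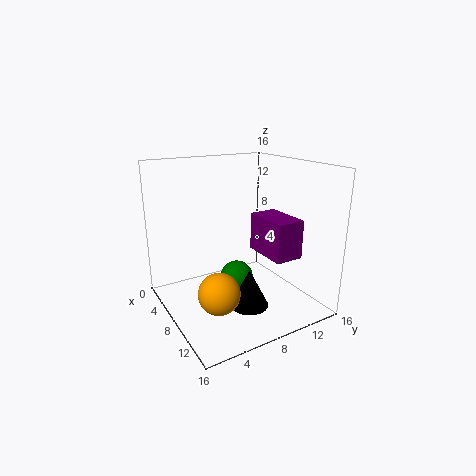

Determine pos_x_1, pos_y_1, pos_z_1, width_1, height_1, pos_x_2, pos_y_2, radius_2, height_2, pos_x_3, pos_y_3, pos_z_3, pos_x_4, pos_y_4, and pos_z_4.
pos_x_1 = 9; pos_y_1 = 9; pos_z_1 = 7; width_1 = 5; height_1 = 4; pos_x_2 = 12; pos_y_2 = 7; radius_2 = 2; height_2 = 4; pos_x_3 = 13; pos_y_3 = 3; pos_z_3 = 5; pos_x_4 = 6; pos_y_4 = 9; pos_z_4 = 2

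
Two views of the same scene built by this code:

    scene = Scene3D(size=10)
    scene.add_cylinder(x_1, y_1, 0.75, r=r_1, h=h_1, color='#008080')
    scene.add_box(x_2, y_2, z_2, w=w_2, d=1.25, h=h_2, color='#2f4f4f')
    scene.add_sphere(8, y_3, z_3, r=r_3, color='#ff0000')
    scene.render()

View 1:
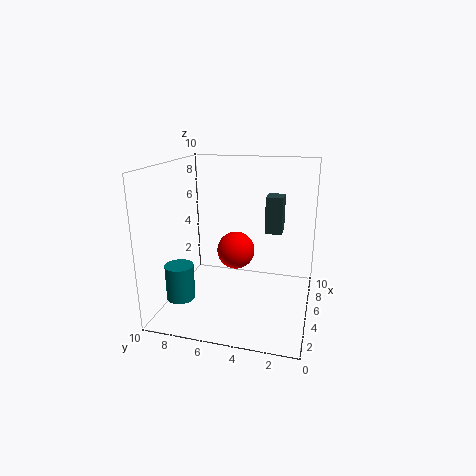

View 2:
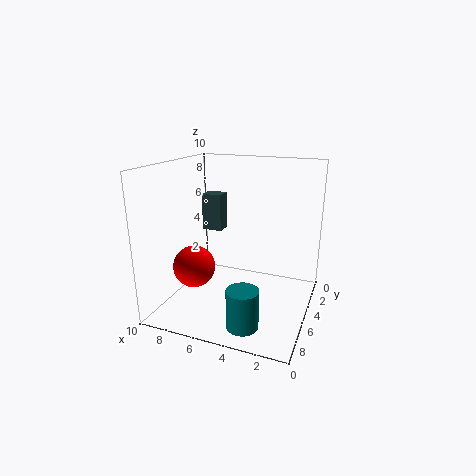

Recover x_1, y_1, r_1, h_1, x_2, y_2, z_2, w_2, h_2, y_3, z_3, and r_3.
x_1 = 3.25; y_1 = 8.75; r_1 = 1; h_1 = 2.5; x_2 = 7; y_2 = 2.25; z_2 = 4.75; w_2 = 1.5; h_2 = 2.75; y_3 = 6; z_3 = 2.75; r_3 = 1.5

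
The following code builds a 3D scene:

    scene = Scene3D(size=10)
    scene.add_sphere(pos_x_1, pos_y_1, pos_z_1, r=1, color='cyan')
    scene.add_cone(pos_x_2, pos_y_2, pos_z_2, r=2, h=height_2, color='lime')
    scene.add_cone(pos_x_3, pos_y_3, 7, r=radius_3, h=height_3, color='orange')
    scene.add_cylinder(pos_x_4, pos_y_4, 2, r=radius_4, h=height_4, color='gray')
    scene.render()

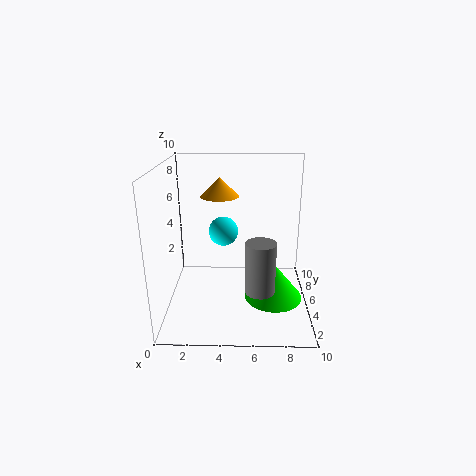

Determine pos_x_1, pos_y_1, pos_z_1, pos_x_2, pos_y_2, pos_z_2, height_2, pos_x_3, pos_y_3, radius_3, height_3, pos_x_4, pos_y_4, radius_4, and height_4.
pos_x_1 = 4
pos_y_1 = 5
pos_z_1 = 5.5
pos_x_2 = 7.5
pos_y_2 = 4
pos_z_2 = 1
height_2 = 2.5
pos_x_3 = 3.5
pos_y_3 = 8.5
radius_3 = 1.5
height_3 = 1.5
pos_x_4 = 6.5
pos_y_4 = 3
radius_4 = 1
height_4 = 3.5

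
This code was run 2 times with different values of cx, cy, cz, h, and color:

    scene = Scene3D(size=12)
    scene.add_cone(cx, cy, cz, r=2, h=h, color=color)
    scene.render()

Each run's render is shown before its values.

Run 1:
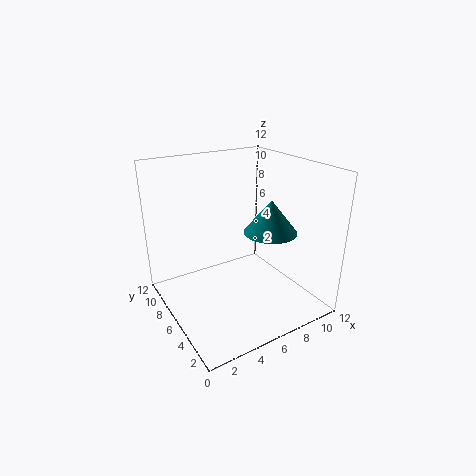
cx = 7, cy = 3, cz = 7.5, h = 2.5, color = 'teal'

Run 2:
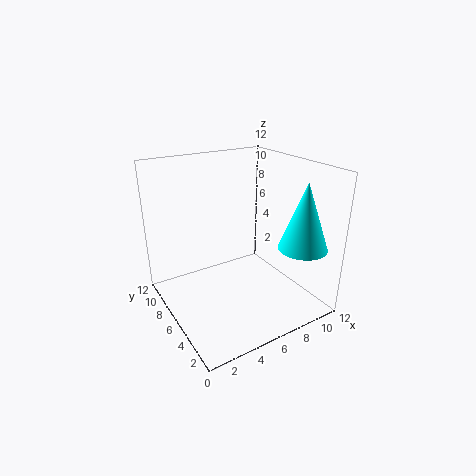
cx = 10, cy = 2.5, cz = 5.5, h = 5.5, color = 'cyan'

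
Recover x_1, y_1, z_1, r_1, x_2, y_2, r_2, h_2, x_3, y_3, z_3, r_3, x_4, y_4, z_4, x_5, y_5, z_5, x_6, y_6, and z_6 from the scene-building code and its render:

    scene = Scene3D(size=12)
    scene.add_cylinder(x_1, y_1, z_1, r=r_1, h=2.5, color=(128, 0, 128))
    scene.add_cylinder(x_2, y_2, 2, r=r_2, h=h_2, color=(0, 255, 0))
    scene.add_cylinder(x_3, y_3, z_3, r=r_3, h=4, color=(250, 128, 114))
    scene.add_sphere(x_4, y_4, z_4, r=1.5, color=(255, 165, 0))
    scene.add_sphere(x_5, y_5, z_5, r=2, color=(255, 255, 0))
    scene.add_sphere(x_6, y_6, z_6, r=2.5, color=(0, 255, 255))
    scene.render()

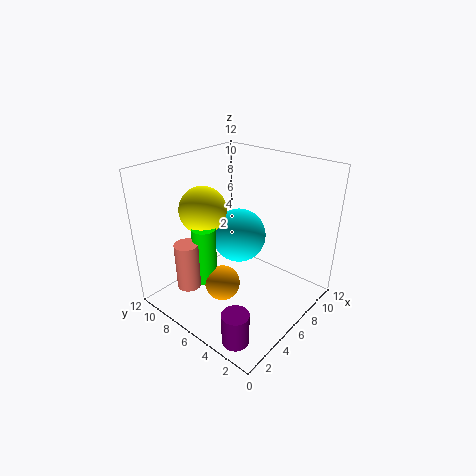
x_1 = 1; y_1 = 2; z_1 = 1; r_1 = 1; x_2 = 4; y_2 = 8; r_2 = 1; h_2 = 5; x_3 = 2.5; y_3 = 8.5; z_3 = 2; r_3 = 1; x_4 = 4.5; y_4 = 6.5; z_4 = 2; x_5 = 5; y_5 = 9; z_5 = 8; x_6 = 8.5; y_6 = 8; z_6 = 4.5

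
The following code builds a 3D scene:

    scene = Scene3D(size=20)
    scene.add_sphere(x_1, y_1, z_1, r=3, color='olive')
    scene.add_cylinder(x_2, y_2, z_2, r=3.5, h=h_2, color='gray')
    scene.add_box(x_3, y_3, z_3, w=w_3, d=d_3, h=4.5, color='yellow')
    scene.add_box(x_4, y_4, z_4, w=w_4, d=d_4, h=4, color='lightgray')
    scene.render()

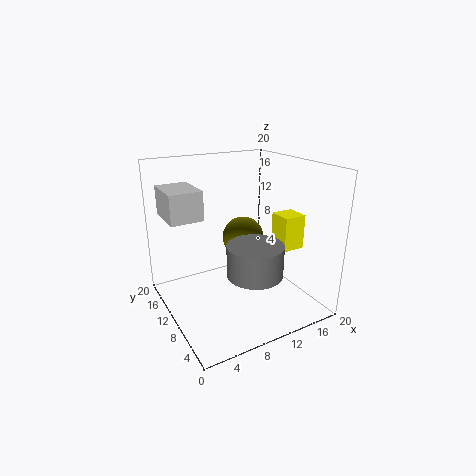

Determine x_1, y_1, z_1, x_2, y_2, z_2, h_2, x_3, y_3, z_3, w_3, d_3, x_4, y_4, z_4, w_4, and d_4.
x_1 = 12; y_1 = 12; z_1 = 9; x_2 = 9; y_2 = 4; z_2 = 7.5; h_2 = 4; x_3 = 13.5; y_3 = 4; z_3 = 9.5; w_3 = 3; d_3 = 3; x_4 = 1; y_4 = 11; z_4 = 13; w_4 = 4.5; d_4 = 6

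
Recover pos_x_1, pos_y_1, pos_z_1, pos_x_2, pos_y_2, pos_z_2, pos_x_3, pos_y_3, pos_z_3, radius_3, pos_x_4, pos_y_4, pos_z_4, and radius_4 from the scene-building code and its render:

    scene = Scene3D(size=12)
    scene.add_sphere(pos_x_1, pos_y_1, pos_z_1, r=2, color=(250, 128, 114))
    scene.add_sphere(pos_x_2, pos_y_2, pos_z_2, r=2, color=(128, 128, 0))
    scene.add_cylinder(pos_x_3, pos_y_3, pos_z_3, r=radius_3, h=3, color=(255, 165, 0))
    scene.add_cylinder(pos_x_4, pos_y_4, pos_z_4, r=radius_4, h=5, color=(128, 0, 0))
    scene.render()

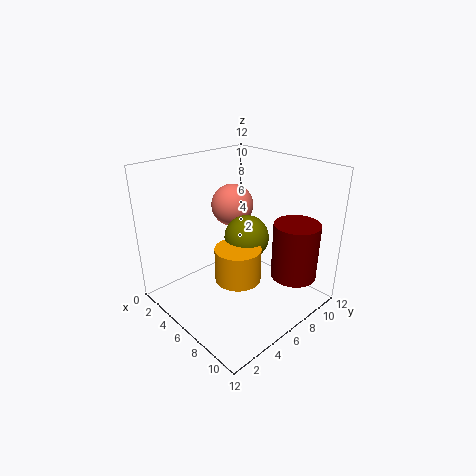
pos_x_1 = 2, pos_y_1 = 9, pos_z_1 = 7, pos_x_2 = 5, pos_y_2 = 8, pos_z_2 = 5, pos_x_3 = 6, pos_y_3 = 6, pos_z_3 = 2, radius_3 = 2, pos_x_4 = 9, pos_y_4 = 10, pos_z_4 = 2, radius_4 = 2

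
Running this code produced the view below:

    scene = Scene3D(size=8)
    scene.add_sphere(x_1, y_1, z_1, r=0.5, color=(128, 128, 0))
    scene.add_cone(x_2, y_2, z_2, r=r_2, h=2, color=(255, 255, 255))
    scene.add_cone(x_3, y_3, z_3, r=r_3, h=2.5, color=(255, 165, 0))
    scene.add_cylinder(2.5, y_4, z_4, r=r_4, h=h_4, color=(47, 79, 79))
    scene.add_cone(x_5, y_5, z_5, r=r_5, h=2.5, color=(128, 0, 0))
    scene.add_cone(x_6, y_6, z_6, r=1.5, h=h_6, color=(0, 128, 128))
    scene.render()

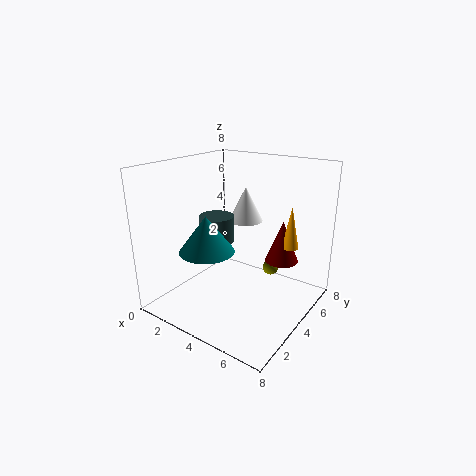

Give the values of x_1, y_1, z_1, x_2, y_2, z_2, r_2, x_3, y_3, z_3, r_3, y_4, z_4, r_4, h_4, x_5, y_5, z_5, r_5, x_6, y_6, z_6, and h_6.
x_1 = 4.5, y_1 = 7, z_1 = 1, x_2 = 3.5, y_2 = 5.5, z_2 = 4.5, r_2 = 1, x_3 = 6, y_3 = 6.5, z_3 = 3, r_3 = 0.5, y_4 = 4, z_4 = 3.5, r_4 = 1, h_4 = 1.5, x_5 = 5.5, y_5 = 6.5, z_5 = 2, r_5 = 1, x_6 = 3, y_6 = 2.5, z_6 = 3.5, h_6 = 2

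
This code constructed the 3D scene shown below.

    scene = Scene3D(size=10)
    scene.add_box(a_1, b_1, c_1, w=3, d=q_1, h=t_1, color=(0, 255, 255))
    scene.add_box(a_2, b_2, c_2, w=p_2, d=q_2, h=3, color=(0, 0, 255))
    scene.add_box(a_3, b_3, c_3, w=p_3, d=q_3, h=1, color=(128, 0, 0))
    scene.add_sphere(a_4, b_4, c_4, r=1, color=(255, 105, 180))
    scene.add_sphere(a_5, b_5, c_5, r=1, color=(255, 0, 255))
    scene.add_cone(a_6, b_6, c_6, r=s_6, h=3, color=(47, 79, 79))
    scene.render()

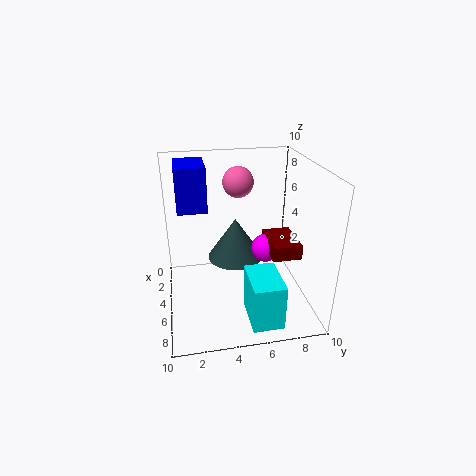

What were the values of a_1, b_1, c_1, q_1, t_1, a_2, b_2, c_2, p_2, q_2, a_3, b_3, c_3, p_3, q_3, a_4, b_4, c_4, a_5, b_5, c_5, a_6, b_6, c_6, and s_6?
a_1 = 7
b_1 = 5
c_1 = 1
q_1 = 2
t_1 = 3
a_2 = 2
b_2 = 1
c_2 = 7
p_2 = 3
q_2 = 2
a_3 = 4
b_3 = 7
c_3 = 4
p_3 = 3
q_3 = 2
a_4 = 5
b_4 = 5
c_4 = 9
a_5 = 5
b_5 = 7
c_5 = 4
a_6 = 4
b_6 = 5
c_6 = 3
s_6 = 2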